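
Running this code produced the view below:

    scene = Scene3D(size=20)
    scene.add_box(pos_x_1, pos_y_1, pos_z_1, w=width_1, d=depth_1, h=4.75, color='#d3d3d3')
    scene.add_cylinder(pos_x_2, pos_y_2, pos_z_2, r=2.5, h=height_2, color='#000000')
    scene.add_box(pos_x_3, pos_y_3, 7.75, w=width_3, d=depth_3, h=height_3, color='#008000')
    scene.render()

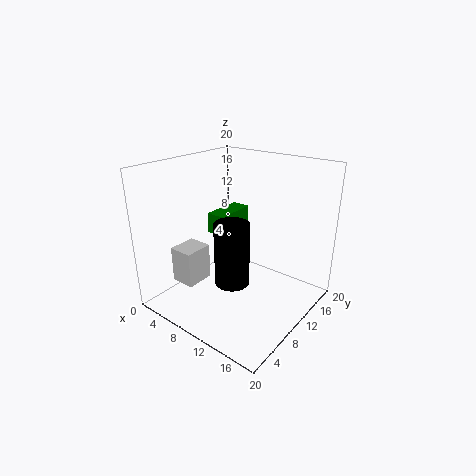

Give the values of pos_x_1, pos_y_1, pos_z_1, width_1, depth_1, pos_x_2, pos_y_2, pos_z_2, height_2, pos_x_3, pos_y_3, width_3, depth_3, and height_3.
pos_x_1 = 5, pos_y_1 = 2.25, pos_z_1 = 5.25, width_1 = 3.25, depth_1 = 3.75, pos_x_2 = 9.5, pos_y_2 = 9.25, pos_z_2 = 3, height_2 = 9.25, pos_x_3 = 2, pos_y_3 = 12.5, width_3 = 3, depth_3 = 6.75, height_3 = 3.25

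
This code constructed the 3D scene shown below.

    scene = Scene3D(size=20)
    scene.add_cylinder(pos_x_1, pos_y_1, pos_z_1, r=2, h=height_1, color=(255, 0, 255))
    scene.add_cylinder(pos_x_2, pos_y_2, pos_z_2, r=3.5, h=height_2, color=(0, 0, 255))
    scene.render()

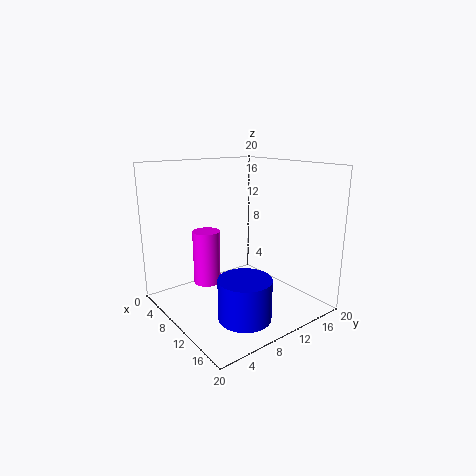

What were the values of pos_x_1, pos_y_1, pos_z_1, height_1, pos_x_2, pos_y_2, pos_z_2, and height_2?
pos_x_1 = 5.25, pos_y_1 = 7.75, pos_z_1 = 2.25, height_1 = 8, pos_x_2 = 14.75, pos_y_2 = 7.5, pos_z_2 = 0.75, height_2 = 5.5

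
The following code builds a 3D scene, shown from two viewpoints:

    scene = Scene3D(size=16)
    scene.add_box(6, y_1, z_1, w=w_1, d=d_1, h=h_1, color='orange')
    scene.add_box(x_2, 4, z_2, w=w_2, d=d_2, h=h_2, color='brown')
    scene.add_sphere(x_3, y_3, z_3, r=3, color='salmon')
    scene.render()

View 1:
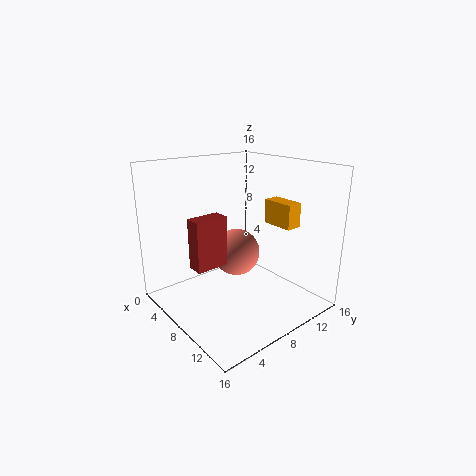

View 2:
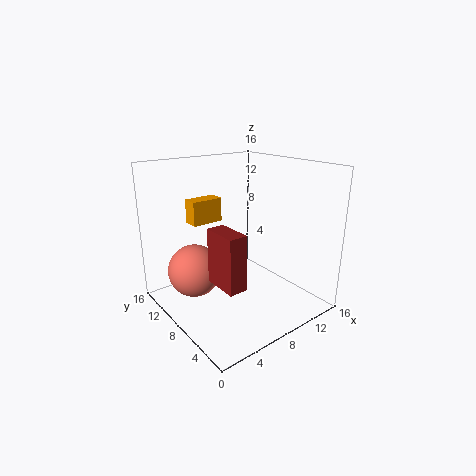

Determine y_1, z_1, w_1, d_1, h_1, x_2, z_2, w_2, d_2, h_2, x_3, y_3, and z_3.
y_1 = 14
z_1 = 8
w_1 = 4
d_1 = 2
h_1 = 3
x_2 = 4
z_2 = 4
w_2 = 2
d_2 = 4
h_2 = 6
x_3 = 4
y_3 = 11
z_3 = 4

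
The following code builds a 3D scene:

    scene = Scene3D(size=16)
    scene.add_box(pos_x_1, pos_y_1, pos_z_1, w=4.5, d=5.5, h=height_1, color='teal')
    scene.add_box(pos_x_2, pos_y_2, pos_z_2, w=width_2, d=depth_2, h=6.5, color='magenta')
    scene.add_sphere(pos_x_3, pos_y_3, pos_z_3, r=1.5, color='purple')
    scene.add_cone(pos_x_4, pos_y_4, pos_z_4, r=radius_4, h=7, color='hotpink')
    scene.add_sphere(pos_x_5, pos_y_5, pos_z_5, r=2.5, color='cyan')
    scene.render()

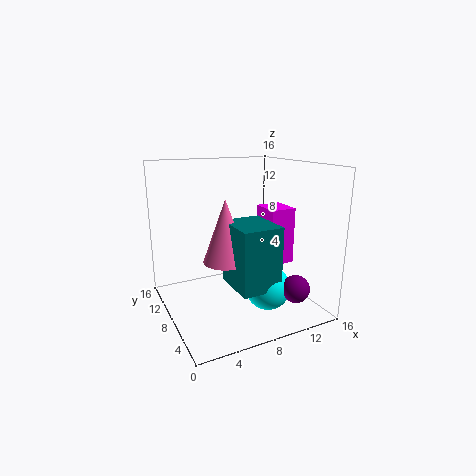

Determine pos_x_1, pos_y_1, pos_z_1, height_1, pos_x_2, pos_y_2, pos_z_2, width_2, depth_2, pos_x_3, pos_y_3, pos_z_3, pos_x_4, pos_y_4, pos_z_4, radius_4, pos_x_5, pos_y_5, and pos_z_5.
pos_x_1 = 6.5, pos_y_1 = 3.5, pos_z_1 = 3, height_1 = 7, pos_x_2 = 11.5, pos_y_2 = 6.5, pos_z_2 = 4.5, width_2 = 3, depth_2 = 3.5, pos_x_3 = 12.5, pos_y_3 = 3, pos_z_3 = 3, pos_x_4 = 6.5, pos_y_4 = 8, pos_z_4 = 5.5, radius_4 = 2.5, pos_x_5 = 10.5, pos_y_5 = 5.5, pos_z_5 = 2.5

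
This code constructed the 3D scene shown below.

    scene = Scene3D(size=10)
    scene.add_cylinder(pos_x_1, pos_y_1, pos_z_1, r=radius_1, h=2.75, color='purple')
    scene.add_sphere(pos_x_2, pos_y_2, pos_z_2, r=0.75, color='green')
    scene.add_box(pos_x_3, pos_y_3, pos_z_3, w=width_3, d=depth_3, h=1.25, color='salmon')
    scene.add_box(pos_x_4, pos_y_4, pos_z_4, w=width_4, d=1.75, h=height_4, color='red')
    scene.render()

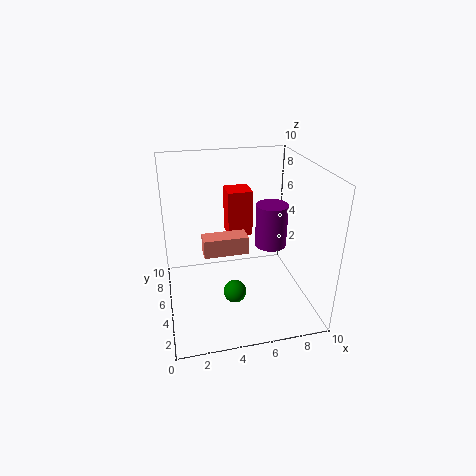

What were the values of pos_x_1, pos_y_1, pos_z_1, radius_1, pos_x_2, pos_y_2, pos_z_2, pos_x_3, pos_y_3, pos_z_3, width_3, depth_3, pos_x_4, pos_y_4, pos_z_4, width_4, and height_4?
pos_x_1 = 6.75; pos_y_1 = 3.25; pos_z_1 = 5.25; radius_1 = 1; pos_x_2 = 4.25; pos_y_2 = 2.75; pos_z_2 = 2.25; pos_x_3 = 2.5; pos_y_3 = 4; pos_z_3 = 4.25; width_3 = 3; depth_3 = 1.25; pos_x_4 = 4.5; pos_y_4 = 5.75; pos_z_4 = 4.75; width_4 = 1.75; height_4 = 3.25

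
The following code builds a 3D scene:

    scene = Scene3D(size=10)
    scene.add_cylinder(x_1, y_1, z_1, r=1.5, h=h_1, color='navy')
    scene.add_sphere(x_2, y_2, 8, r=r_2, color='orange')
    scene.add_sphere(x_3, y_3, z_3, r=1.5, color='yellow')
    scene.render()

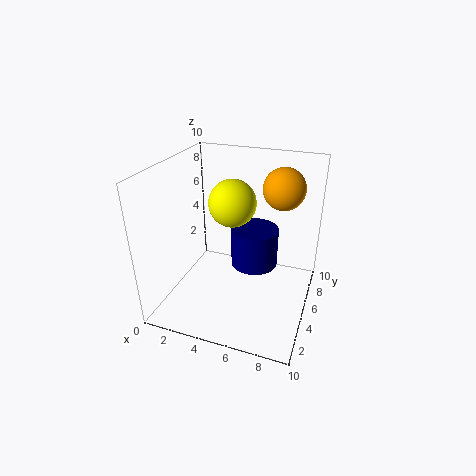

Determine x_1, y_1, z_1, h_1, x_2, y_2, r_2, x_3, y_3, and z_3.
x_1 = 6.5, y_1 = 4, z_1 = 4, h_1 = 2.5, x_2 = 7.5, y_2 = 7.5, r_2 = 1.5, x_3 = 5, y_3 = 4, z_3 = 8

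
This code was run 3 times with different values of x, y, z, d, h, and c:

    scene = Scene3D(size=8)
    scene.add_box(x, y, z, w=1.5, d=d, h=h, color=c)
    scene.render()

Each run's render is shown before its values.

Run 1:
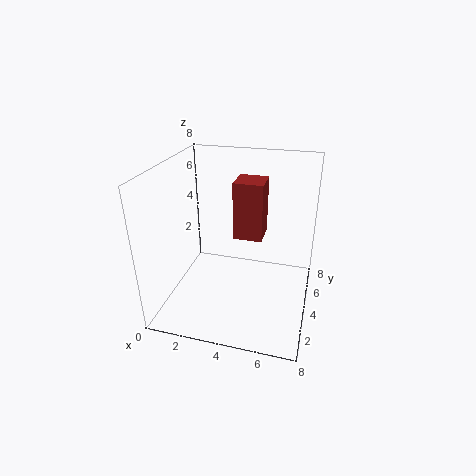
x = 4, y = 3, z = 4.5, d = 1.5, h = 3, c = 'brown'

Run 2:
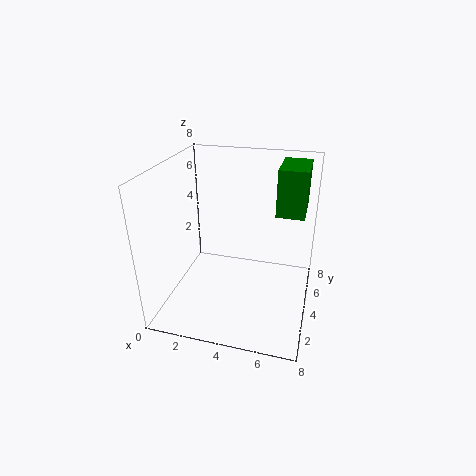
x = 6, y = 4, z = 5.5, d = 2.5, h = 2.5, c = 'green'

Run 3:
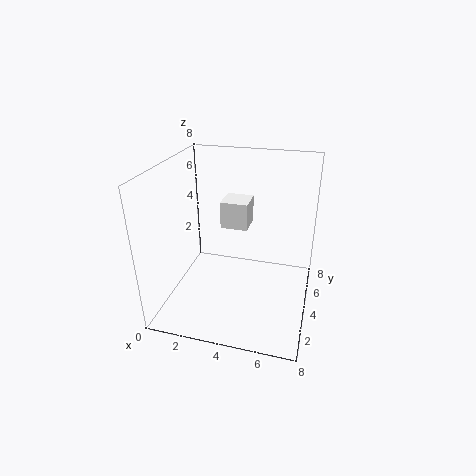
x = 3, y = 4, z = 4.5, d = 1.5, h = 1.5, c = 'white'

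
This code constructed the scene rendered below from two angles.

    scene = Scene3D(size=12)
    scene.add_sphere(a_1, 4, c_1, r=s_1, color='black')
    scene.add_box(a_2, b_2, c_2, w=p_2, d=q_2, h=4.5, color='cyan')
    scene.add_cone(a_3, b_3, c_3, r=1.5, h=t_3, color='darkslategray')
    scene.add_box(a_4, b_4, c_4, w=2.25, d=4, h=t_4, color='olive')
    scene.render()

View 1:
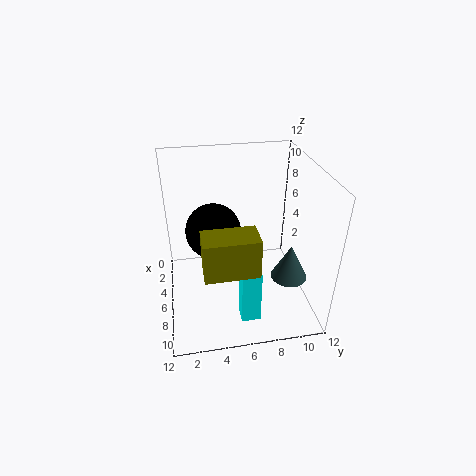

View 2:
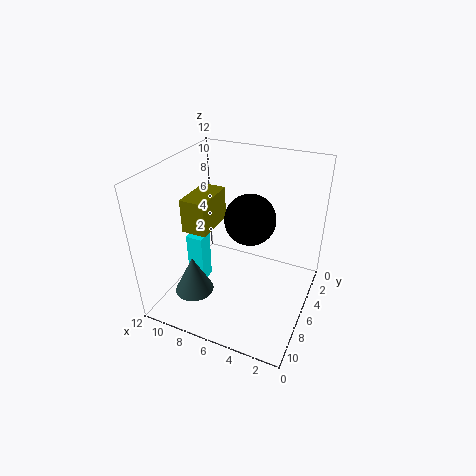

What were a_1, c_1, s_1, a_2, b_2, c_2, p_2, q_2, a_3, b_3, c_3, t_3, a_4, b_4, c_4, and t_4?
a_1 = 5.75, c_1 = 6.75, s_1 = 2.25, a_2 = 9, b_2 = 5.5, c_2 = 1, p_2 = 1.5, q_2 = 1.5, a_3 = 8, b_3 = 10, c_3 = 3, t_3 = 3, a_4 = 8.75, b_4 = 2.75, c_4 = 5.75, t_4 = 3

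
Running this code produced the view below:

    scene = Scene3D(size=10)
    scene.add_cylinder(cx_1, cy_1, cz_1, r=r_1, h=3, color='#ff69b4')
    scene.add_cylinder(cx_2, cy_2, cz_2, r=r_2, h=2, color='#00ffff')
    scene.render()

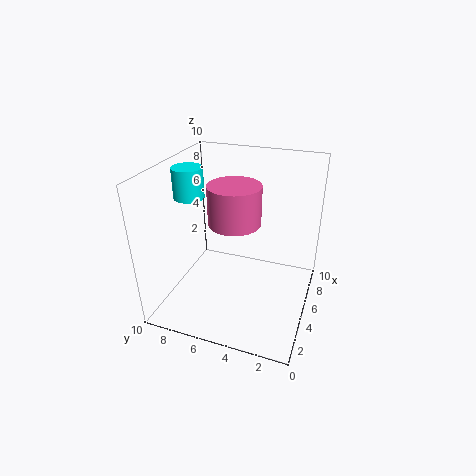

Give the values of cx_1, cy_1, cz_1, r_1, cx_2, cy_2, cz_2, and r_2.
cx_1 = 7
cy_1 = 6
cz_1 = 5
r_1 = 2
cx_2 = 4
cy_2 = 8
cz_2 = 8
r_2 = 1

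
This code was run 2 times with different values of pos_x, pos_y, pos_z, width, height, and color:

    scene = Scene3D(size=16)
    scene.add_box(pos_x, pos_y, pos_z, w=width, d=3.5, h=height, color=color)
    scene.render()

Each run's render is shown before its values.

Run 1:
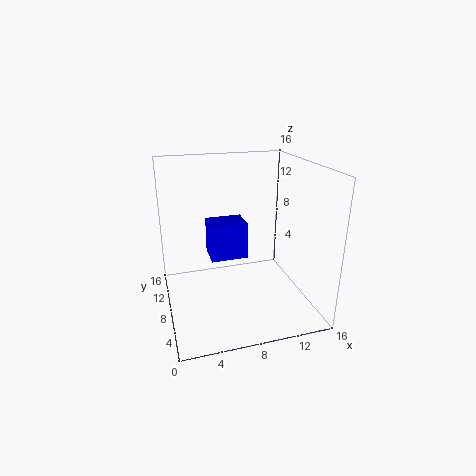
pos_x = 5.5, pos_y = 10.5, pos_z = 4, width = 4.5, height = 4.5, color = 'blue'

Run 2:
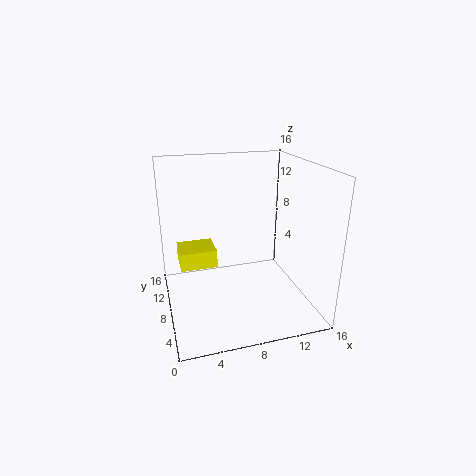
pos_x = 1.5, pos_y = 7.5, pos_z = 5, width = 4, height = 2, color = 'yellow'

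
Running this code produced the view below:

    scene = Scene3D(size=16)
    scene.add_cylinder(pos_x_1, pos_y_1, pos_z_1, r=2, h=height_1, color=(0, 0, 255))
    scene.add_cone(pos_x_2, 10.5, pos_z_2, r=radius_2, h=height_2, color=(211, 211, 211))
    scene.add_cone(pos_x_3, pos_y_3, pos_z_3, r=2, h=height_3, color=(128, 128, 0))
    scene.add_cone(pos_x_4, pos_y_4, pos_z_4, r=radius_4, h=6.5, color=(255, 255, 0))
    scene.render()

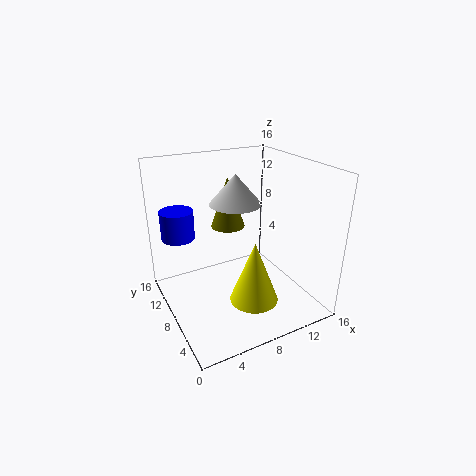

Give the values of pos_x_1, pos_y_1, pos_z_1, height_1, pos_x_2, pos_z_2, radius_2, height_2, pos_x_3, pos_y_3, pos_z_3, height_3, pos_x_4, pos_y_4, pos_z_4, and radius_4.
pos_x_1 = 3, pos_y_1 = 14, pos_z_1 = 6.5, height_1 = 3.5, pos_x_2 = 9, pos_z_2 = 11, radius_2 = 3, height_2 = 3.5, pos_x_3 = 8.5, pos_y_3 = 11.5, pos_z_3 = 8, height_3 = 6, pos_x_4 = 7.5, pos_y_4 = 3.5, pos_z_4 = 3, radius_4 = 2.5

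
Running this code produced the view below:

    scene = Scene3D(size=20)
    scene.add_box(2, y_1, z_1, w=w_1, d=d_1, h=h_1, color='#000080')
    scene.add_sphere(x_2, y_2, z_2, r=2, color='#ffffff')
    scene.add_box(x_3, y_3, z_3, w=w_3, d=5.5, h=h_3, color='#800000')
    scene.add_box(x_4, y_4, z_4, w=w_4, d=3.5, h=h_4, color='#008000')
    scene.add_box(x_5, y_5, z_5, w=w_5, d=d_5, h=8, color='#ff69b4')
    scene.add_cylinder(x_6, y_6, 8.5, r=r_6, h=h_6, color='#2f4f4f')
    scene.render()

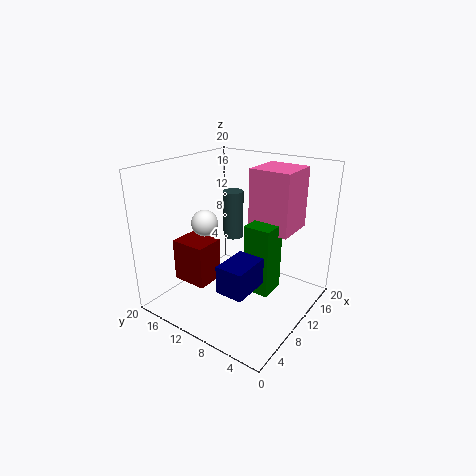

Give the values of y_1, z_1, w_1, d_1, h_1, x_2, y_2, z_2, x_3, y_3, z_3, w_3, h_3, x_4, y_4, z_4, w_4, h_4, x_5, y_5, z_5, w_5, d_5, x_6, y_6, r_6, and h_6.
y_1 = 4
z_1 = 6.5
w_1 = 5
d_1 = 3.5
h_1 = 3.5
x_2 = 10.5
y_2 = 16.5
z_2 = 10.5
x_3 = 7
y_3 = 14.5
z_3 = 1.5
w_3 = 4.5
h_3 = 6.5
x_4 = 7
y_4 = 3.5
z_4 = 4.5
w_4 = 3.5
h_4 = 9
x_5 = 9.5
y_5 = 2.5
z_5 = 12
w_5 = 5.5
d_5 = 5.5
x_6 = 13
y_6 = 13
r_6 = 1.5
h_6 = 7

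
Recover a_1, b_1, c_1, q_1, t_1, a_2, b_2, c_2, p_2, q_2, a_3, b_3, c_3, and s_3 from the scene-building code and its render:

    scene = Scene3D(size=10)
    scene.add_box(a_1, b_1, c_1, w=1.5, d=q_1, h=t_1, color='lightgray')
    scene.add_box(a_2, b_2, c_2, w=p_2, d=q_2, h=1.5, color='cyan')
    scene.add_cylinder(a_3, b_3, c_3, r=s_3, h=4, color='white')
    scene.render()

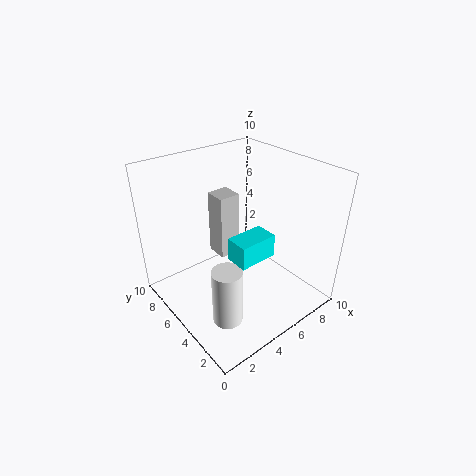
a_1 = 4
b_1 = 5.5
c_1 = 3.5
q_1 = 1.5
t_1 = 4.5
a_2 = 3
b_2 = 2
c_2 = 5
p_2 = 2.5
q_2 = 1.5
a_3 = 2.5
b_3 = 3
c_3 = 0.5
s_3 = 1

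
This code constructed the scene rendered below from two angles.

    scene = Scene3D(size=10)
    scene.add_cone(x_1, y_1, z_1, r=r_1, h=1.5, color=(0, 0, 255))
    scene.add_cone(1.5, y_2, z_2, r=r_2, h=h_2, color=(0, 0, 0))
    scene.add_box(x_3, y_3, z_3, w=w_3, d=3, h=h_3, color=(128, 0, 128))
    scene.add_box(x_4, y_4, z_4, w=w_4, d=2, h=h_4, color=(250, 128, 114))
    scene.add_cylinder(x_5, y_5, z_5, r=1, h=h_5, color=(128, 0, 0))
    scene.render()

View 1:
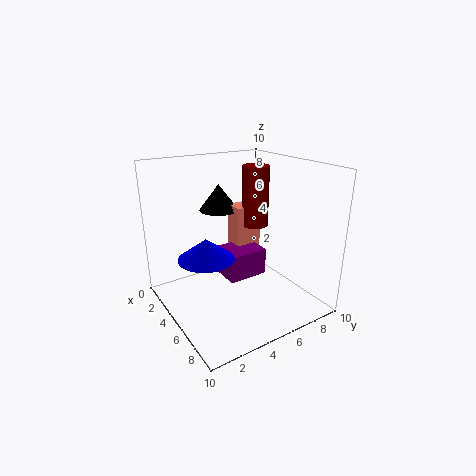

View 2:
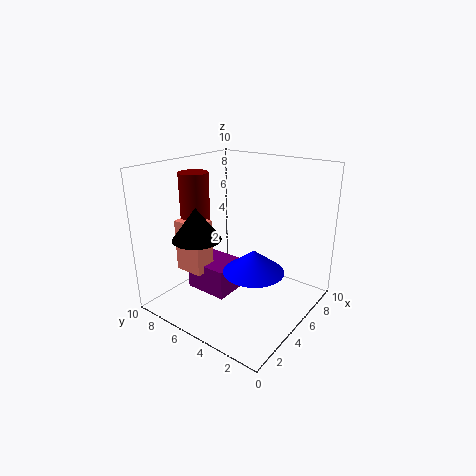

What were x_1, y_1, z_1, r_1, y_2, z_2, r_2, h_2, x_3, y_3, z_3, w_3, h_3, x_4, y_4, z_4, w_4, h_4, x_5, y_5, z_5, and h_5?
x_1 = 4, y_1 = 3, z_1 = 3.5, r_1 = 2, y_2 = 5.5, z_2 = 6, r_2 = 1.5, h_2 = 2, x_3 = 2.5, y_3 = 4.5, z_3 = 1.5, w_3 = 2.5, h_3 = 2, x_4 = 2, y_4 = 6, z_4 = 3, w_4 = 1.5, h_4 = 3.5, x_5 = 3.5, y_5 = 7.5, z_5 = 5, h_5 = 4.5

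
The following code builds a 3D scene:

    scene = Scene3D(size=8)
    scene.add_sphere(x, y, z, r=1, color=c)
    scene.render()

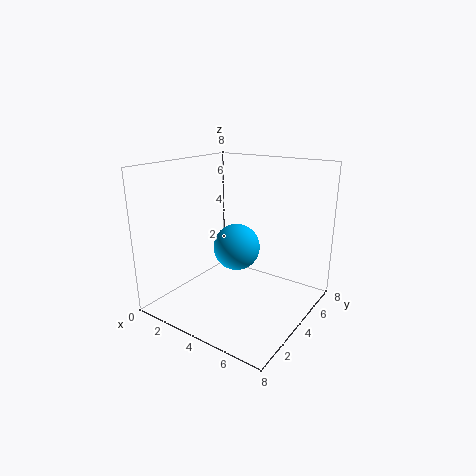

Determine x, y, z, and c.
x = 6
y = 1
z = 5
c = 'deepskyblue'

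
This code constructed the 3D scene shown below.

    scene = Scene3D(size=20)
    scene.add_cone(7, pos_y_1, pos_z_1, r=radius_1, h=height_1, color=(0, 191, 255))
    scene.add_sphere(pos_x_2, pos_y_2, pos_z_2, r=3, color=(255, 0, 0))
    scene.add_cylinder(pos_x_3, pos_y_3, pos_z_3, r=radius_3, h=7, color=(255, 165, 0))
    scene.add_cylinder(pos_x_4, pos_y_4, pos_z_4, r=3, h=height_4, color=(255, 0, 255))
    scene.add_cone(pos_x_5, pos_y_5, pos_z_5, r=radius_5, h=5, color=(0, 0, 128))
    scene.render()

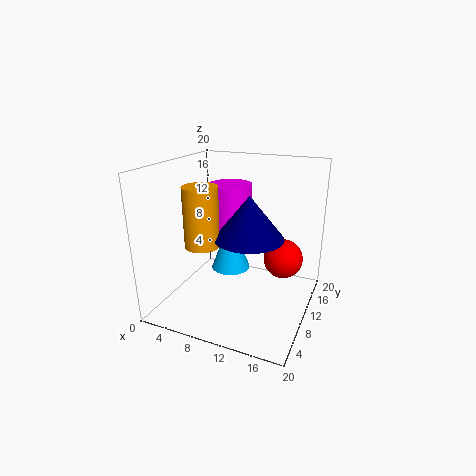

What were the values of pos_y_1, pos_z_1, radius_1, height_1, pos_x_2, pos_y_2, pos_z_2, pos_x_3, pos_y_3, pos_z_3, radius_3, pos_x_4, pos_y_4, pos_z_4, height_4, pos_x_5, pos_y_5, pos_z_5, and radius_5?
pos_y_1 = 14
pos_z_1 = 3
radius_1 = 3
height_1 = 8
pos_x_2 = 15
pos_y_2 = 16
pos_z_2 = 5
pos_x_3 = 9
pos_y_3 = 2
pos_z_3 = 12
radius_3 = 2
pos_x_4 = 8
pos_y_4 = 12
pos_z_4 = 11
height_4 = 6
pos_x_5 = 14
pos_y_5 = 4
pos_z_5 = 13
radius_5 = 4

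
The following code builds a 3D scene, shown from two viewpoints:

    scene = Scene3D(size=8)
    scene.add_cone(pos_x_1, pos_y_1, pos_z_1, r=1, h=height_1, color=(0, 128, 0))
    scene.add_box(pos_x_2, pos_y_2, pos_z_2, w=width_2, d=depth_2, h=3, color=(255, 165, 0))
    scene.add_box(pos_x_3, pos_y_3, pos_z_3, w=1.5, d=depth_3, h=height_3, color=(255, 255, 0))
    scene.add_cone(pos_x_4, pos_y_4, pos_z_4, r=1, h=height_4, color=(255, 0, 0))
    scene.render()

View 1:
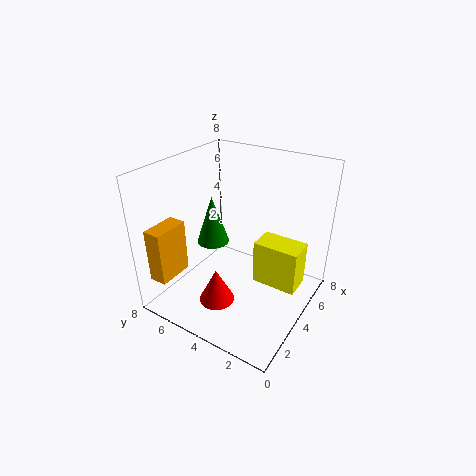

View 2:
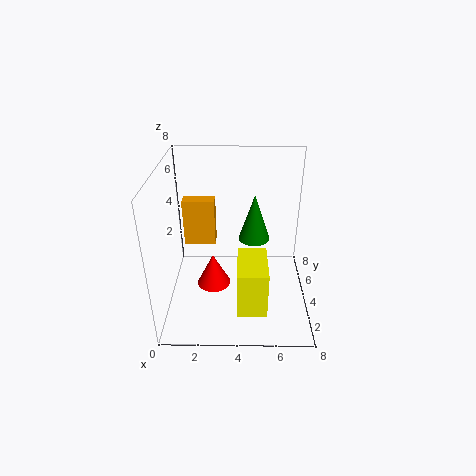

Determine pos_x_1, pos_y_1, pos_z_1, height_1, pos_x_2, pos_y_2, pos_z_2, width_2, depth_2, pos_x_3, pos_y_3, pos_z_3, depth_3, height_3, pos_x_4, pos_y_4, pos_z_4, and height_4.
pos_x_1 = 5, pos_y_1 = 6.5, pos_z_1 = 2.5, height_1 = 3, pos_x_2 = 0.5, pos_y_2 = 6.5, pos_z_2 = 2, width_2 = 2, depth_2 = 1, pos_x_3 = 4, pos_y_3 = 0.5, pos_z_3 = 1.5, depth_3 = 2.5, height_3 = 2.5, pos_x_4 = 2.5, pos_y_4 = 4.5, pos_z_4 = 0.5, height_4 = 2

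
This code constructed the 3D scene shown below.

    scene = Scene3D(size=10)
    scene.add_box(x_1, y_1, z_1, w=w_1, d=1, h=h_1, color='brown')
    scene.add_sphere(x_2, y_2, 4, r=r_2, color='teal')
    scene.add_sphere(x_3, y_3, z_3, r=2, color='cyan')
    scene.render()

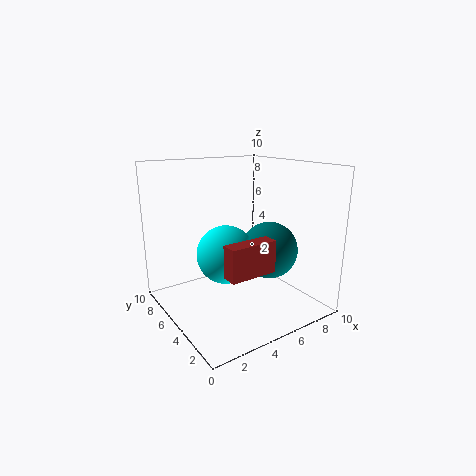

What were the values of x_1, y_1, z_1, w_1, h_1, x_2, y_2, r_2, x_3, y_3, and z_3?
x_1 = 2, y_1 = 1, z_1 = 4, w_1 = 3, h_1 = 2, x_2 = 7, y_2 = 4, r_2 = 2, x_3 = 4, y_3 = 5, z_3 = 4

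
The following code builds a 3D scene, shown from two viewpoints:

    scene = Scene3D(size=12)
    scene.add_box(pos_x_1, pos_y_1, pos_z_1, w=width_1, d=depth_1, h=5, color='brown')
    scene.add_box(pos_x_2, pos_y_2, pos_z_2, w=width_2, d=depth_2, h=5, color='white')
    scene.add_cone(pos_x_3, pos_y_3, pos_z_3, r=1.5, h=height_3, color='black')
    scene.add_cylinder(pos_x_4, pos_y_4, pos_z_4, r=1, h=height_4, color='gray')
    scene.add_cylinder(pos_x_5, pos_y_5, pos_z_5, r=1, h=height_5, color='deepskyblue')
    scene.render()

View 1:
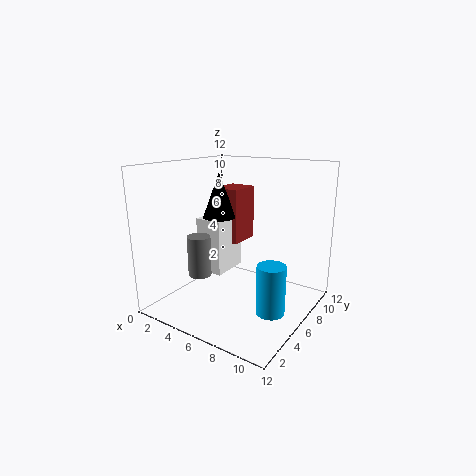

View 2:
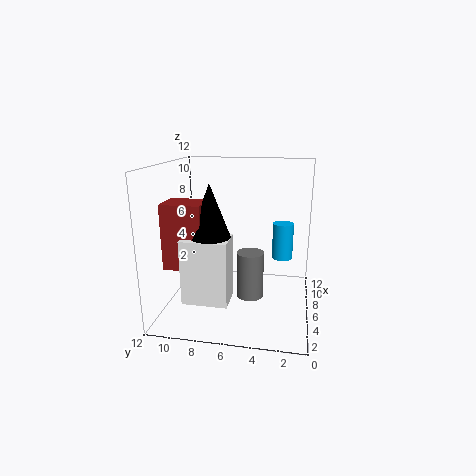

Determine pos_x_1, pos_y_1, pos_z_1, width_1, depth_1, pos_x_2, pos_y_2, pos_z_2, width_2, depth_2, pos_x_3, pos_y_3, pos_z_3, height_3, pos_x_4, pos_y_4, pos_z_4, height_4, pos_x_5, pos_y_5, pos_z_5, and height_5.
pos_x_1 = 2
pos_y_1 = 8
pos_z_1 = 4.5
width_1 = 2.5
depth_1 = 3
pos_x_2 = 1.5
pos_y_2 = 6
pos_z_2 = 2
width_2 = 2.5
depth_2 = 3.5
pos_x_3 = 3
pos_y_3 = 7.5
pos_z_3 = 7
height_3 = 4
pos_x_4 = 3
pos_y_4 = 4.5
pos_z_4 = 2.5
height_4 = 3.5
pos_x_5 = 11
pos_y_5 = 2.5
pos_z_5 = 2.5
height_5 = 3.5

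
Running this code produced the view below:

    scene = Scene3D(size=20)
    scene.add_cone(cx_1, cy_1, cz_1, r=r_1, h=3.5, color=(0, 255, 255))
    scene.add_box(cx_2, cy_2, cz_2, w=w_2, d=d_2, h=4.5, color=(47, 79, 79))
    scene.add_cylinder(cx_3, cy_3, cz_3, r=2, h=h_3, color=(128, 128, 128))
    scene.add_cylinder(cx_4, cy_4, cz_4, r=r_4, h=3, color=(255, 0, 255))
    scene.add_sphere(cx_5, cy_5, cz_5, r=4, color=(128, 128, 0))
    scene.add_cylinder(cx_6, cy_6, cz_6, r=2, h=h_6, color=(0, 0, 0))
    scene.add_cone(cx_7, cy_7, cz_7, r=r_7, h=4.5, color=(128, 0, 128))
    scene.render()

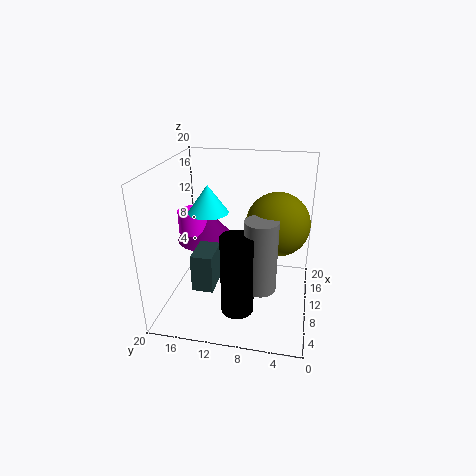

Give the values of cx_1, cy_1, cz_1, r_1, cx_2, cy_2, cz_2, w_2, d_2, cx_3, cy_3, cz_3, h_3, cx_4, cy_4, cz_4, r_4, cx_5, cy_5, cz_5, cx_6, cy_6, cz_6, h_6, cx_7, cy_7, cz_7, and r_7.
cx_1 = 6.5
cy_1 = 13
cz_1 = 15
r_1 = 2.5
cx_2 = 0.5
cy_2 = 11
cz_2 = 7.5
w_2 = 4
d_2 = 2.5
cx_3 = 4
cy_3 = 6
cz_3 = 6.5
h_3 = 9
cx_4 = 9
cy_4 = 16
cz_4 = 11
r_4 = 2
cx_5 = 8
cy_5 = 4.5
cz_5 = 13.5
cx_6 = 2.5
cy_6 = 8.5
cz_6 = 4
h_6 = 10
cx_7 = 10
cy_7 = 14.5
cz_7 = 9.5
r_7 = 4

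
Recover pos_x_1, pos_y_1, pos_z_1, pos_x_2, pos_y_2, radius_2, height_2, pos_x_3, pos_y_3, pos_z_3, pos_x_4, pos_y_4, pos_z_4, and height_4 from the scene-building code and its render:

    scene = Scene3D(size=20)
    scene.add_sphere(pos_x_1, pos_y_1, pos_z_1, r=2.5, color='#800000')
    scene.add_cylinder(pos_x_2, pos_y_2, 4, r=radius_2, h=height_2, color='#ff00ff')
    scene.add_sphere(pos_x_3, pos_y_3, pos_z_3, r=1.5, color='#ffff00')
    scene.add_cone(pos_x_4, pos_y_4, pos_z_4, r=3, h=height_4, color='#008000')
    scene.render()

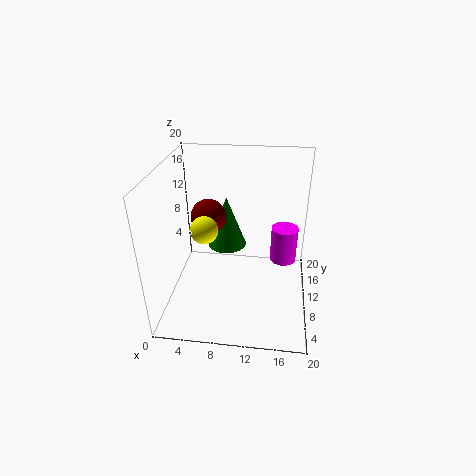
pos_x_1 = 5.5, pos_y_1 = 12, pos_z_1 = 12, pos_x_2 = 16.5, pos_y_2 = 14.5, radius_2 = 2, height_2 = 5.5, pos_x_3 = 7.5, pos_y_3 = 1.5, pos_z_3 = 16, pos_x_4 = 7.5, pos_y_4 = 15.5, pos_z_4 = 5.5, height_4 = 8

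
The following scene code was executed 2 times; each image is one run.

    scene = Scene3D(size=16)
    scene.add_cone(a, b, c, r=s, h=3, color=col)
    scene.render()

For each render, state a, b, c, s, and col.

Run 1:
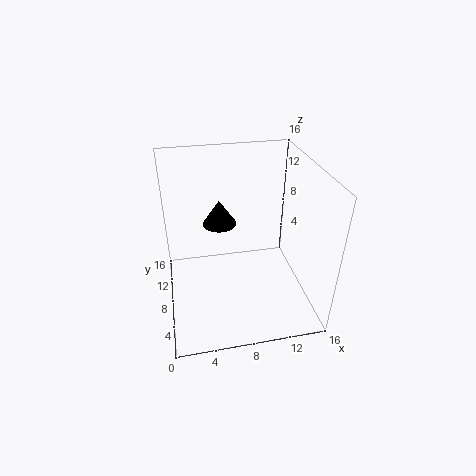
a = 6.5
b = 11.5
c = 8
s = 2
col = 'black'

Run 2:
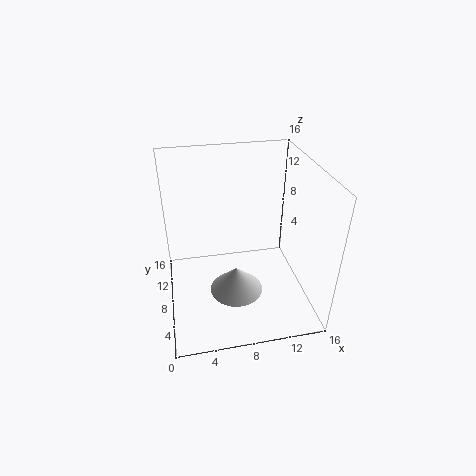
a = 7.5
b = 6.5
c = 2
s = 3
col = 'lightgray'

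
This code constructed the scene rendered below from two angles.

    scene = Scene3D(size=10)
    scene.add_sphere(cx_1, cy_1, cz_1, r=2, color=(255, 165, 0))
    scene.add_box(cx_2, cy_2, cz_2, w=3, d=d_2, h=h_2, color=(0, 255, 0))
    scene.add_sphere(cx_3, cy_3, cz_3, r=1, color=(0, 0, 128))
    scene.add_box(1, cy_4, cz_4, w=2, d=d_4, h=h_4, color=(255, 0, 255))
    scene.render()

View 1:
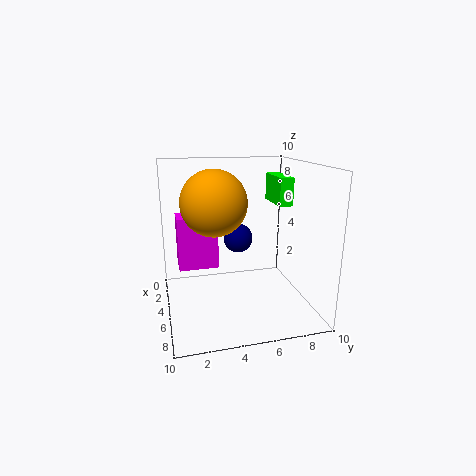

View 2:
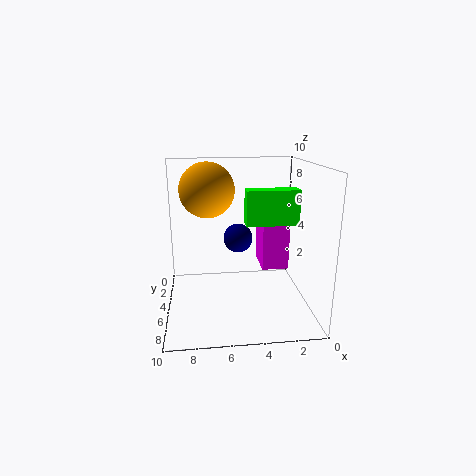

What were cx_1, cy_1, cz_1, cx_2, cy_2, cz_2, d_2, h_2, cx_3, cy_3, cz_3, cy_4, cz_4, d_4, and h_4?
cx_1 = 7; cy_1 = 3; cz_1 = 8; cx_2 = 2; cy_2 = 8; cz_2 = 7; d_2 = 1; h_2 = 2; cx_3 = 5; cy_3 = 5; cz_3 = 5; cy_4 = 1; cz_4 = 2; d_4 = 3; h_4 = 4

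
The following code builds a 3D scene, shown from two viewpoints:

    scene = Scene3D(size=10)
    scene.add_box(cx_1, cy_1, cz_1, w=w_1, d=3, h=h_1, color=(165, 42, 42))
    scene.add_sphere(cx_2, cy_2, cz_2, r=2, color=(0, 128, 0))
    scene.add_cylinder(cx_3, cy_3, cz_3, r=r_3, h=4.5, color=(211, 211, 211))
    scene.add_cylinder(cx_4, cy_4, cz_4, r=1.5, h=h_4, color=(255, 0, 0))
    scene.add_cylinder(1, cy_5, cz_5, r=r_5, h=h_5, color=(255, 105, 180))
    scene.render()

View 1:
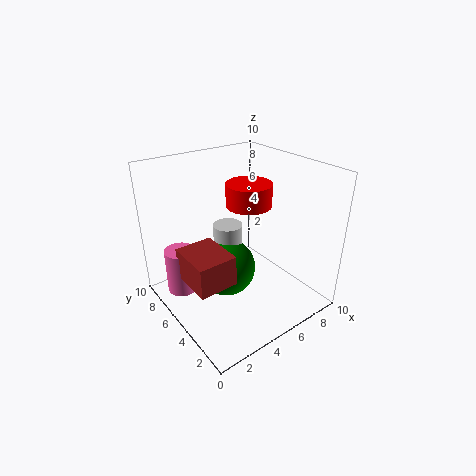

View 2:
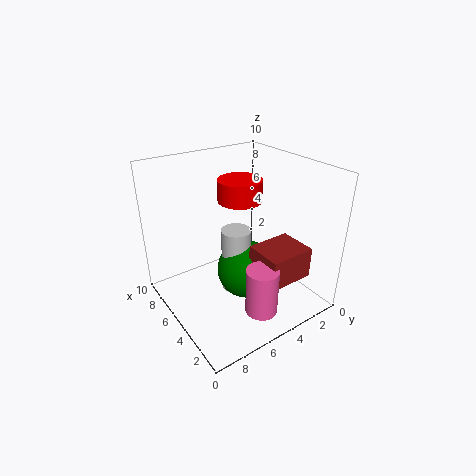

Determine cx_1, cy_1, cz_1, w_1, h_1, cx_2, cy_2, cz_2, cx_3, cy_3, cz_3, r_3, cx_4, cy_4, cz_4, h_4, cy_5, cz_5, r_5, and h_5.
cx_1 = 0.5; cy_1 = 2.5; cz_1 = 3.5; w_1 = 2.5; h_1 = 2; cx_2 = 4; cy_2 = 5; cz_2 = 3; cx_3 = 4.5; cy_3 = 5.5; cz_3 = 1.5; r_3 = 1; cx_4 = 5.5; cy_4 = 4.5; cz_4 = 7.5; h_4 = 1.5; cy_5 = 6; cz_5 = 2; r_5 = 1; h_5 = 3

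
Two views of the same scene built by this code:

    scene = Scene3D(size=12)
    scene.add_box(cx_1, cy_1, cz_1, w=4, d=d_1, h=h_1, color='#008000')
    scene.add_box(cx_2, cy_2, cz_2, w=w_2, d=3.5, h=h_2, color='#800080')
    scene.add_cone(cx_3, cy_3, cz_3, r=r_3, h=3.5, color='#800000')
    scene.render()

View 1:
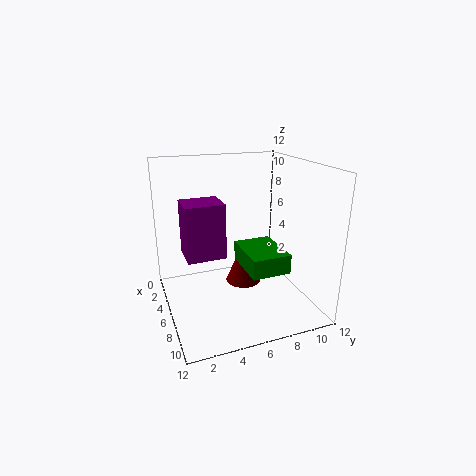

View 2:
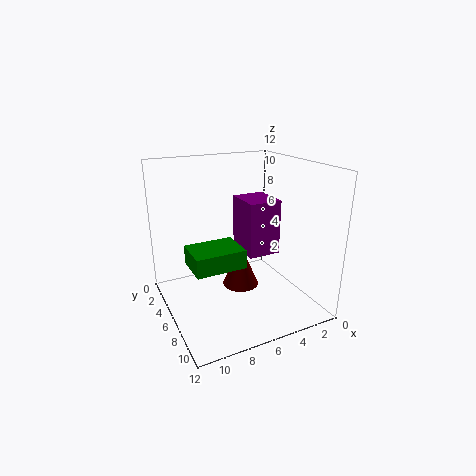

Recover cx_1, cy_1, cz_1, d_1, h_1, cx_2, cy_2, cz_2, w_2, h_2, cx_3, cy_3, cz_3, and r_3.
cx_1 = 6.5, cy_1 = 5.5, cz_1 = 4.5, d_1 = 3, h_1 = 1.5, cx_2 = 1.5, cy_2 = 2, cz_2 = 3.5, w_2 = 3, h_2 = 5, cx_3 = 6, cy_3 = 6.5, cz_3 = 2, r_3 = 1.5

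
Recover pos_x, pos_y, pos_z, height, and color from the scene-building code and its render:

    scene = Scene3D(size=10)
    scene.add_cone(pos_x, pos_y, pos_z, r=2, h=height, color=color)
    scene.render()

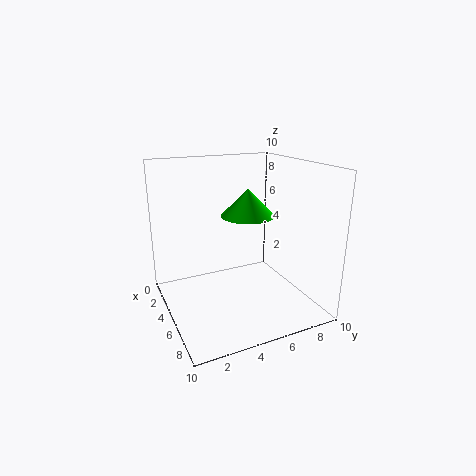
pos_x = 3.5; pos_y = 6.5; pos_z = 6; height = 2; color = 'lime'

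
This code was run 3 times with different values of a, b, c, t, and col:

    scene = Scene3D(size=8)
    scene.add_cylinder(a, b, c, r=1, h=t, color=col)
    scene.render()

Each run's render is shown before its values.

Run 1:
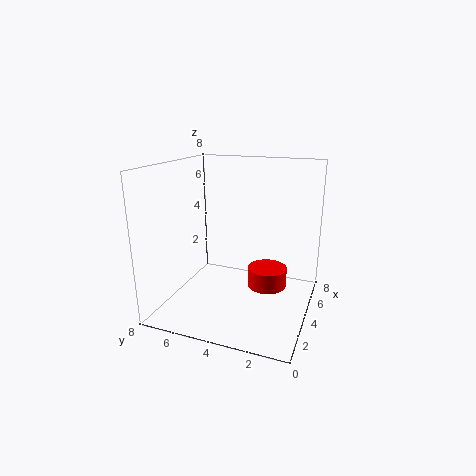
a = 3; b = 2; c = 2; t = 1; col = 'red'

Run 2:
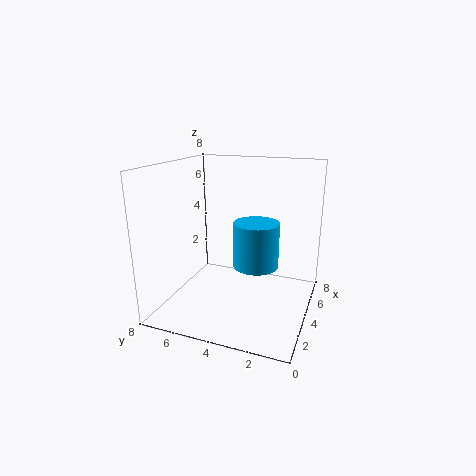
a = 1; b = 2; c = 4; t = 2; col = 'deepskyblue'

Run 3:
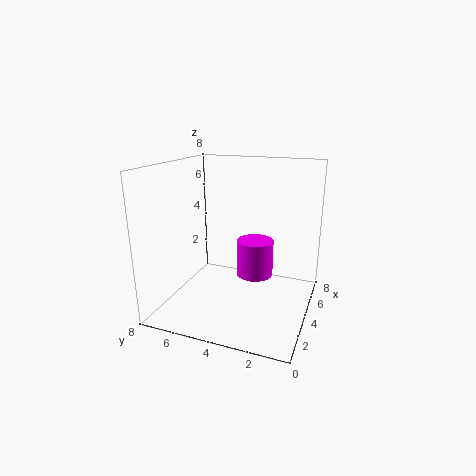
a = 4; b = 3; c = 2; t = 2; col = 'magenta'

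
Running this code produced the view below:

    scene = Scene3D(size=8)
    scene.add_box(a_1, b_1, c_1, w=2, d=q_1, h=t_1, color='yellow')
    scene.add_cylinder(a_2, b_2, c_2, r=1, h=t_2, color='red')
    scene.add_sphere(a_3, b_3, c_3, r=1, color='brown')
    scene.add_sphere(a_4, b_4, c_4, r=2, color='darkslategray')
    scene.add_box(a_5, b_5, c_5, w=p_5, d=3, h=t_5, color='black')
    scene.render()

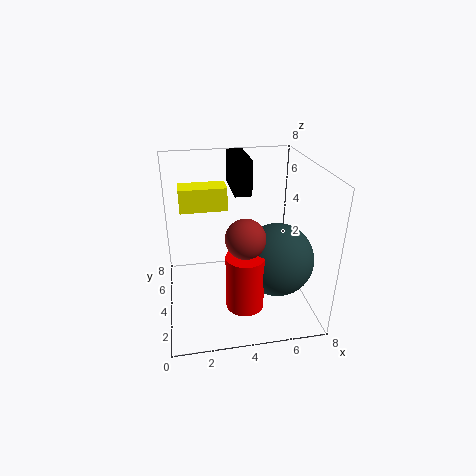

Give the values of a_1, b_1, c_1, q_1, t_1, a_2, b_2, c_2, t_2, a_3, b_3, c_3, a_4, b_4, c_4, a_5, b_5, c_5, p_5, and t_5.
a_1 = 1, b_1 = 1, c_1 = 7, q_1 = 1, t_1 = 1, a_2 = 4, b_2 = 2, c_2 = 1, t_2 = 3, a_3 = 4, b_3 = 2, c_3 = 5, a_4 = 6, b_4 = 3, c_4 = 3, a_5 = 4, b_5 = 5, c_5 = 6, p_5 = 1, t_5 = 2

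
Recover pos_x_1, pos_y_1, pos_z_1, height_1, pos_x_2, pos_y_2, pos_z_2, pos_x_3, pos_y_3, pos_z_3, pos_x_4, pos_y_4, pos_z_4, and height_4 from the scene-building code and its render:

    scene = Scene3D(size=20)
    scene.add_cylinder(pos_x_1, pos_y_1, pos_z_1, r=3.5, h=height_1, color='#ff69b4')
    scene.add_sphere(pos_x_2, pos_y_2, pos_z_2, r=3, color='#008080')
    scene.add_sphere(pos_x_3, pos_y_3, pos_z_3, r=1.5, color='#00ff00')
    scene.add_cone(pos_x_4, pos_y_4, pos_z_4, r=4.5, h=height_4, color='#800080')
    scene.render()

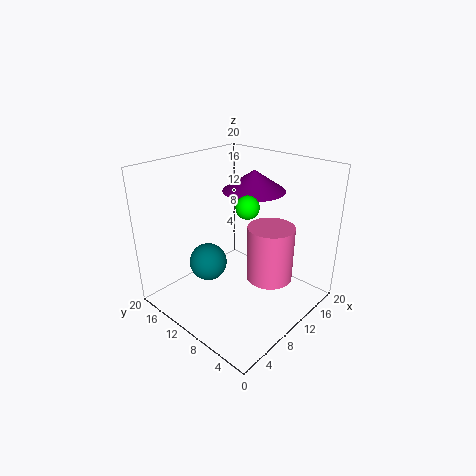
pos_x_1 = 15, pos_y_1 = 8, pos_z_1 = 2, height_1 = 8.5, pos_x_2 = 10.5, pos_y_2 = 17, pos_z_2 = 3, pos_x_3 = 9, pos_y_3 = 7.5, pos_z_3 = 15.5, pos_x_4 = 14.5, pos_y_4 = 11, pos_z_4 = 15.5, height_4 = 3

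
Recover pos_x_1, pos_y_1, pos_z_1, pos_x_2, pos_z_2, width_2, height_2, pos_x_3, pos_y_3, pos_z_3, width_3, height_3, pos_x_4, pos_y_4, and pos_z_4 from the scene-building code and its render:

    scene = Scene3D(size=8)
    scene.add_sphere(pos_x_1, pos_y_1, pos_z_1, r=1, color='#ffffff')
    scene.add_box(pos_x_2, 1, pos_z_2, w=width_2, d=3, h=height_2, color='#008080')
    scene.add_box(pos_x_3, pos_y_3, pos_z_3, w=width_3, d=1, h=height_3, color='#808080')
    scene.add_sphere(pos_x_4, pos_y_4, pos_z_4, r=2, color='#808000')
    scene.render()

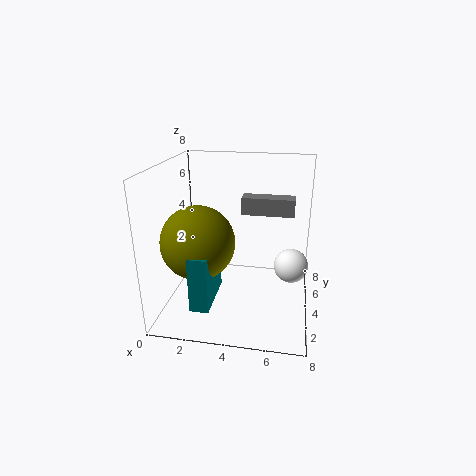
pos_x_1 = 7
pos_y_1 = 5
pos_z_1 = 2
pos_x_2 = 2
pos_z_2 = 1
width_2 = 1
height_2 = 3
pos_x_3 = 4
pos_y_3 = 5
pos_z_3 = 5
width_3 = 3
height_3 = 1
pos_x_4 = 2
pos_y_4 = 3
pos_z_4 = 4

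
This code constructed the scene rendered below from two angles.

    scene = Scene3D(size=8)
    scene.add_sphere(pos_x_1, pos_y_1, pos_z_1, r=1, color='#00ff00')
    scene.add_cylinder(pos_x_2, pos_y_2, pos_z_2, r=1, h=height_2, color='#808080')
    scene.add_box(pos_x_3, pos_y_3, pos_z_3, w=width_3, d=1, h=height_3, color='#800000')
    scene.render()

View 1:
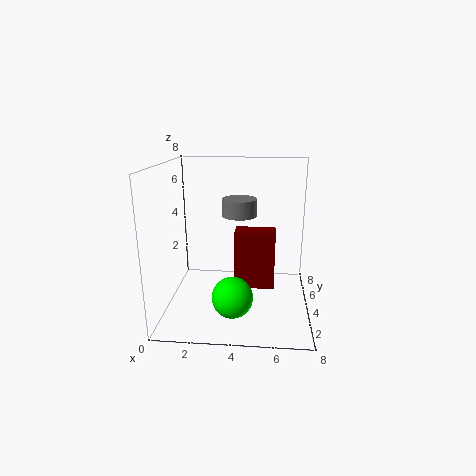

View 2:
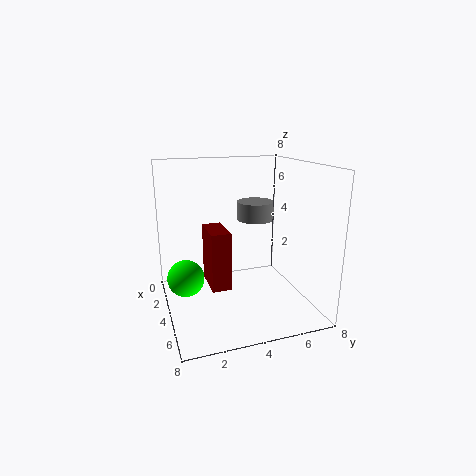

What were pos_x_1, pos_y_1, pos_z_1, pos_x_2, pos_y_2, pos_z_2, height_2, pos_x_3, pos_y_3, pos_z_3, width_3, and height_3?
pos_x_1 = 4; pos_y_1 = 1; pos_z_1 = 2; pos_x_2 = 4; pos_y_2 = 5; pos_z_2 = 5; height_2 = 1; pos_x_3 = 4; pos_y_3 = 2; pos_z_3 = 2; width_3 = 2; height_3 = 3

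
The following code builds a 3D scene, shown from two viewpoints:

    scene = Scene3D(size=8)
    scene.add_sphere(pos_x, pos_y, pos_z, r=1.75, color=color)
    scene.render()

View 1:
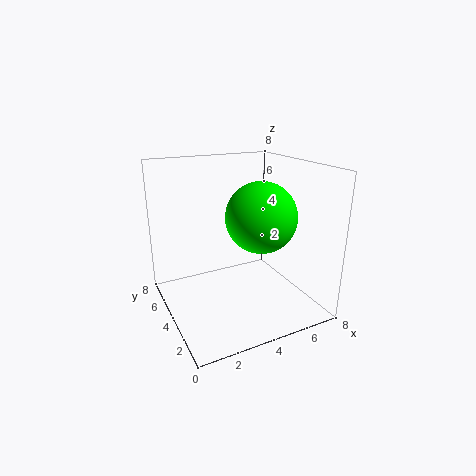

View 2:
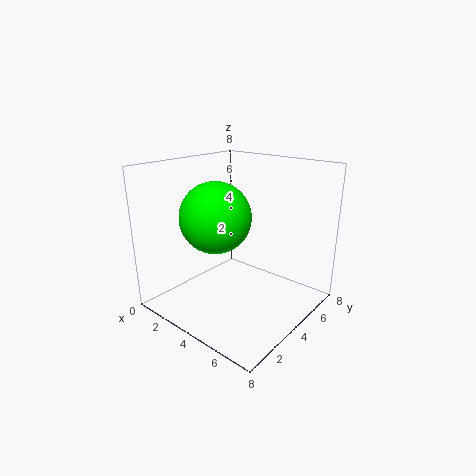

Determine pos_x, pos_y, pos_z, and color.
pos_x = 4.25, pos_y = 2, pos_z = 5.75, color = 'lime'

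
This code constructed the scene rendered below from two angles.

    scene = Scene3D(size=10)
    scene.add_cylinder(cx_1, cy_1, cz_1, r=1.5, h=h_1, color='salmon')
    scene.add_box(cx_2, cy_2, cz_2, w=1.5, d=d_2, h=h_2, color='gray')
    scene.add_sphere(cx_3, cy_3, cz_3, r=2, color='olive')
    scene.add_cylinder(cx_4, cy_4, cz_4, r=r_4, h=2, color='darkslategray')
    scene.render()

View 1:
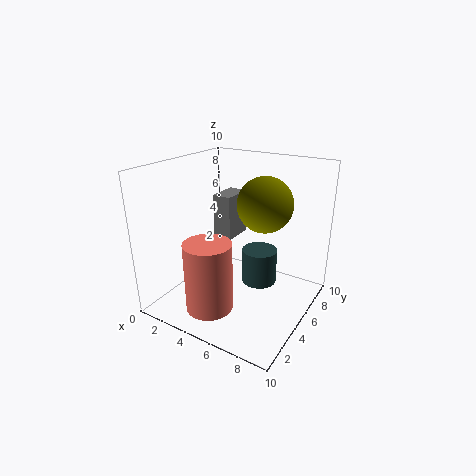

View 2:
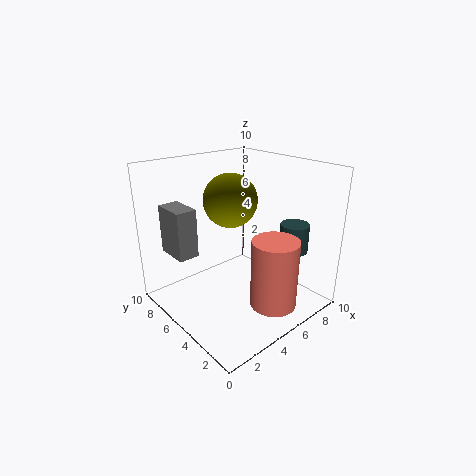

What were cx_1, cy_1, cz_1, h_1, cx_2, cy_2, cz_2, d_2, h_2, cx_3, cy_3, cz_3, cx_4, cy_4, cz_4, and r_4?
cx_1 = 5, cy_1 = 1.5, cz_1 = 1.5, h_1 = 4.5, cx_2 = 1.5, cy_2 = 7, cz_2 = 3.5, d_2 = 2.5, h_2 = 3.5, cx_3 = 6, cy_3 = 7, cz_3 = 7, cx_4 = 8, cy_4 = 2.5, cz_4 = 4, r_4 = 1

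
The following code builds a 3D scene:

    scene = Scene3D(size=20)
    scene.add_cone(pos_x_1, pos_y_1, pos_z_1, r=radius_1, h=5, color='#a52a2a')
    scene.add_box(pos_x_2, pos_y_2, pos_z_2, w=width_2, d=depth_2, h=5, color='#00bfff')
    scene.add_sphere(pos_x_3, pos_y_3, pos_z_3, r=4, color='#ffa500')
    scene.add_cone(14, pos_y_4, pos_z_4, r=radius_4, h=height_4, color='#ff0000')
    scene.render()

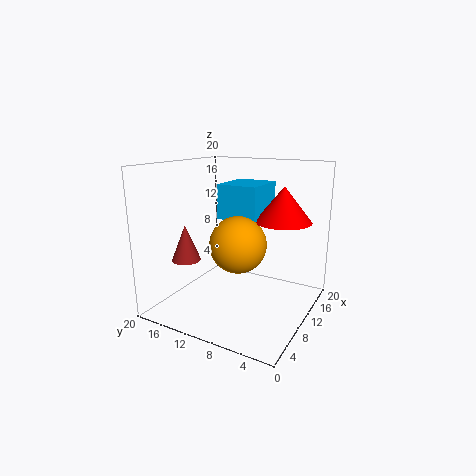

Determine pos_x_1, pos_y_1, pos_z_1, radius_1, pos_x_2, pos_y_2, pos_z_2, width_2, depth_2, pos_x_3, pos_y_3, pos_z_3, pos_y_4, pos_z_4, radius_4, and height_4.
pos_x_1 = 6; pos_y_1 = 16; pos_z_1 = 7; radius_1 = 2; pos_x_2 = 11; pos_y_2 = 8; pos_z_2 = 12; width_2 = 7; depth_2 = 6; pos_x_3 = 10; pos_y_3 = 10; pos_z_3 = 9; pos_y_4 = 5; pos_z_4 = 12; radius_4 = 4; height_4 = 5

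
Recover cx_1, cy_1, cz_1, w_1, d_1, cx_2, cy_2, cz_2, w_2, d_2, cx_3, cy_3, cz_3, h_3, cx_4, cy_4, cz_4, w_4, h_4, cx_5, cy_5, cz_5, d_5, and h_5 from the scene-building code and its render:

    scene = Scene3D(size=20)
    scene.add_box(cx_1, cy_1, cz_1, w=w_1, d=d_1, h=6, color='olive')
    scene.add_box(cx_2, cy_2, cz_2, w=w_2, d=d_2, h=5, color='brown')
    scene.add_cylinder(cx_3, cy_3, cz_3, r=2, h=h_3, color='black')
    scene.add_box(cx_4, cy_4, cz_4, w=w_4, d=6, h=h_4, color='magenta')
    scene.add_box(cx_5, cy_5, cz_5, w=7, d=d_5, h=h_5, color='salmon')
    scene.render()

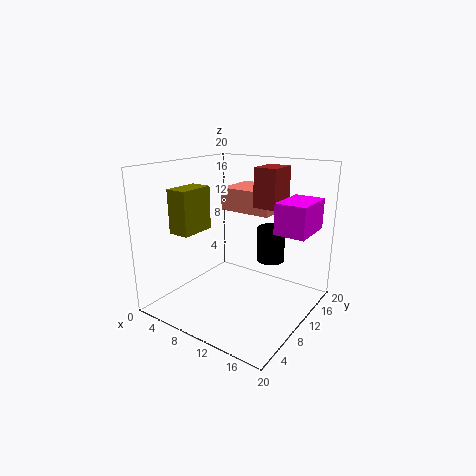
cx_1 = 3, cy_1 = 4, cz_1 = 11, w_1 = 3, d_1 = 5, cx_2 = 13, cy_2 = 9, cz_2 = 15, w_2 = 3, d_2 = 4, cx_3 = 13, cy_3 = 14, cz_3 = 6, h_3 = 5, cx_4 = 16, cy_4 = 9, cz_4 = 12, w_4 = 4, h_4 = 4, cx_5 = 8, cy_5 = 9, cz_5 = 14, d_5 = 6, h_5 = 3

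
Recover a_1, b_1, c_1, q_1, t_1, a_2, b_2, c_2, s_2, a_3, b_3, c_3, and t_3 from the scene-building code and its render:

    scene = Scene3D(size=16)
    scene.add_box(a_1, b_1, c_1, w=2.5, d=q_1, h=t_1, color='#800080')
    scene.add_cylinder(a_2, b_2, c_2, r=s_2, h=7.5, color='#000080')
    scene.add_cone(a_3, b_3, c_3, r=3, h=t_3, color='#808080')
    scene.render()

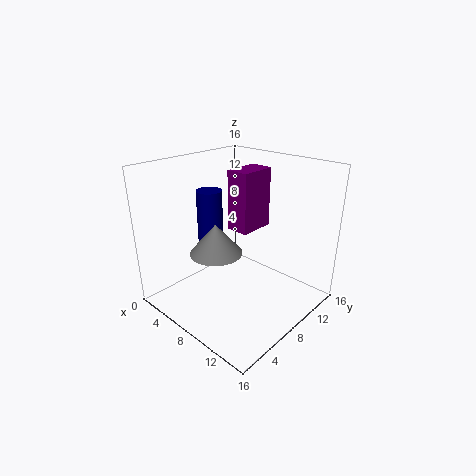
a_1 = 7, b_1 = 7.5, c_1 = 9, q_1 = 4, t_1 = 6.5, a_2 = 3.5, b_2 = 8, c_2 = 5, s_2 = 1.5, a_3 = 6, b_3 = 6.5, c_3 = 6, t_3 = 3.5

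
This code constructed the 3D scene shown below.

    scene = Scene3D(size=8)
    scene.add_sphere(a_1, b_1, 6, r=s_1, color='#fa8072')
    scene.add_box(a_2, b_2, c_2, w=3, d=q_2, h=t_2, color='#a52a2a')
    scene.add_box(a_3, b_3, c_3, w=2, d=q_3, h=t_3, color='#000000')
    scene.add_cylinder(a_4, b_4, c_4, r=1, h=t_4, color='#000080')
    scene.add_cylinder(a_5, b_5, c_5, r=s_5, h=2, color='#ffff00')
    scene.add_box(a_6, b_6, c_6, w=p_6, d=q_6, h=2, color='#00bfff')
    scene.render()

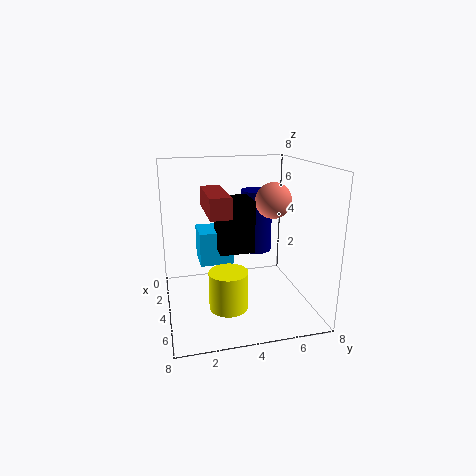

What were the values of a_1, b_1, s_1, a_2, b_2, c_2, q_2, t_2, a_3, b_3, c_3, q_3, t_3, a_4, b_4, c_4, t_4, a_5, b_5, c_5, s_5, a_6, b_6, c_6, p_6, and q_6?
a_1 = 4
b_1 = 6
s_1 = 1
a_2 = 4
b_2 = 2
c_2 = 6
q_2 = 1
t_2 = 1
a_3 = 2
b_3 = 3
c_3 = 3
q_3 = 2
t_3 = 3
a_4 = 1
b_4 = 6
c_4 = 2
t_4 = 4
a_5 = 6
b_5 = 3
c_5 = 1
s_5 = 1
a_6 = 1
b_6 = 2
c_6 = 2
p_6 = 2
q_6 = 2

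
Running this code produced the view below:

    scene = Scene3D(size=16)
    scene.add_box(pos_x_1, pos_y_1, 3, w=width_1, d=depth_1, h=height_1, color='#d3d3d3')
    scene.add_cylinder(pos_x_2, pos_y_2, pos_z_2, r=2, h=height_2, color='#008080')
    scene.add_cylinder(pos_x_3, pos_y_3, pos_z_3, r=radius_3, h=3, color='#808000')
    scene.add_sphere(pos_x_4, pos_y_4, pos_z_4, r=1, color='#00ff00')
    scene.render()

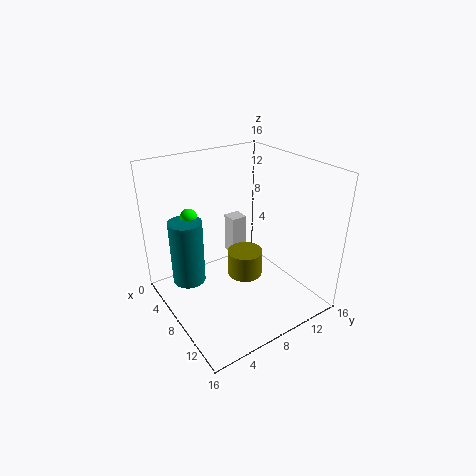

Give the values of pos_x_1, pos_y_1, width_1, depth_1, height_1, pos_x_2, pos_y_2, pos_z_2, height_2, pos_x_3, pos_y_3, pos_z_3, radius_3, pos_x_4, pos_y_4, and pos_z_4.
pos_x_1 = 2; pos_y_1 = 10; width_1 = 2; depth_1 = 2; height_1 = 5; pos_x_2 = 3; pos_y_2 = 4; pos_z_2 = 1; height_2 = 8; pos_x_3 = 8; pos_y_3 = 9; pos_z_3 = 3; radius_3 = 2; pos_x_4 = 2; pos_y_4 = 5; pos_z_4 = 9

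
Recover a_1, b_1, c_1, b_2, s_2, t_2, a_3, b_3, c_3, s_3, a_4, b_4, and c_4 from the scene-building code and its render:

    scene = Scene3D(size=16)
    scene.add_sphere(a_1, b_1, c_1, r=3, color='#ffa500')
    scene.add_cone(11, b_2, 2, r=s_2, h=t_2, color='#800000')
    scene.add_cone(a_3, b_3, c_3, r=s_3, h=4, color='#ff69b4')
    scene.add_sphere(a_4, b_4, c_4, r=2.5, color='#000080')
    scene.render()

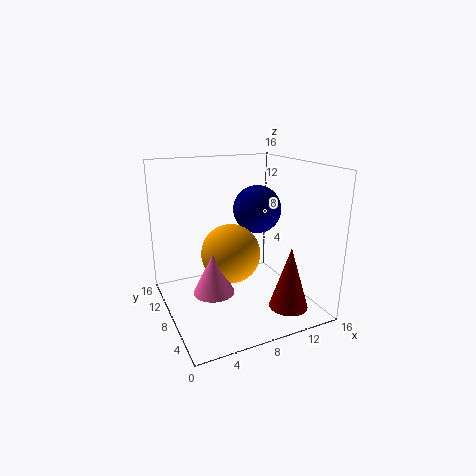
a_1 = 6; b_1 = 5.5; c_1 = 7.5; b_2 = 2; s_2 = 2; t_2 = 6.5; a_3 = 3.5; b_3 = 4; c_3 = 4.5; s_3 = 2; a_4 = 9.5; b_4 = 6.5; c_4 = 11.5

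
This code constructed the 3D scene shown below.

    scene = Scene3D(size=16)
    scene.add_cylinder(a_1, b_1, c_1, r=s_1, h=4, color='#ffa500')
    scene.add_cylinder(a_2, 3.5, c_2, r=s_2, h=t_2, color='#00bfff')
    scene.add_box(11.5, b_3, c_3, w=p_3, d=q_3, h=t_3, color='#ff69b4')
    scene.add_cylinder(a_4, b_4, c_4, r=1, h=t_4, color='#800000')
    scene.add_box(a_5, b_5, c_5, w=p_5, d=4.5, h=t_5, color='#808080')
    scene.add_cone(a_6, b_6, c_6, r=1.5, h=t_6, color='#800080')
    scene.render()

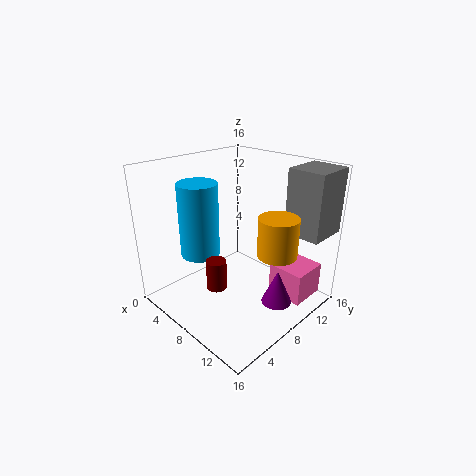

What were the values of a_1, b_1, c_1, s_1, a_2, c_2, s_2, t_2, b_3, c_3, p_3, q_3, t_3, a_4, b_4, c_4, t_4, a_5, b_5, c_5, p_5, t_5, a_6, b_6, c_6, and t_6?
a_1 = 13.5, b_1 = 8, c_1 = 8, s_1 = 2, a_2 = 7, c_2 = 7.5, s_2 = 2, t_2 = 7.5, b_3 = 9.5, c_3 = 2, p_3 = 4, q_3 = 4, t_3 = 3.5, a_4 = 10, b_4 = 3, c_4 = 5, t_4 = 3, a_5 = 12, b_5 = 11, c_5 = 9, p_5 = 4, t_5 = 7, a_6 = 14.5, b_6 = 7, c_6 = 3.5, t_6 = 3.5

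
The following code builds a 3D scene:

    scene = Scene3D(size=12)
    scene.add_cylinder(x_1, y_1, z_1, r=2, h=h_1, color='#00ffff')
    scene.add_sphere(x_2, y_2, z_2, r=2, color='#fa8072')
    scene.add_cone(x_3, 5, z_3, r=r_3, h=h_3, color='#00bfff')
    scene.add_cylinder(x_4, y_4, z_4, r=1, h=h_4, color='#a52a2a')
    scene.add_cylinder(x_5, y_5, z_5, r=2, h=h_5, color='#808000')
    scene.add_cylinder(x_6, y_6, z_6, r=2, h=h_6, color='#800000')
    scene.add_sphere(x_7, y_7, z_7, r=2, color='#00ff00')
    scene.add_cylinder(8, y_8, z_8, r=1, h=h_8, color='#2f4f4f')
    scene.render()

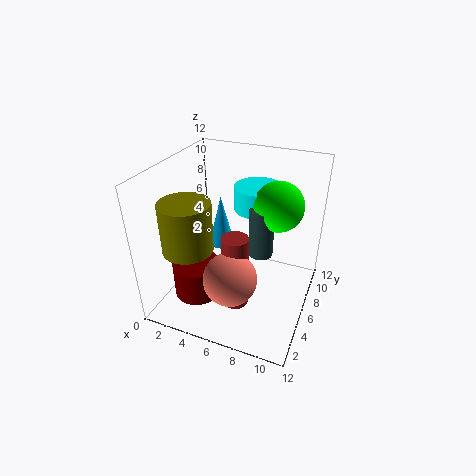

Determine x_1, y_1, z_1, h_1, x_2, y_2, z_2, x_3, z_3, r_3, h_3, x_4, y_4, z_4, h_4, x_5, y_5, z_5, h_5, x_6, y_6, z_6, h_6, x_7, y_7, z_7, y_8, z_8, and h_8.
x_1 = 7; y_1 = 8; z_1 = 8; h_1 = 2; x_2 = 7; y_2 = 2; z_2 = 5; x_3 = 5; z_3 = 6; r_3 = 1; h_3 = 4; x_4 = 7; y_4 = 3; z_4 = 2; h_4 = 6; x_5 = 3; y_5 = 3; z_5 = 6; h_5 = 4; x_6 = 3; y_6 = 4; z_6 = 1; h_6 = 3; x_7 = 9; y_7 = 7; z_7 = 9; y_8 = 6; z_8 = 5; h_8 = 4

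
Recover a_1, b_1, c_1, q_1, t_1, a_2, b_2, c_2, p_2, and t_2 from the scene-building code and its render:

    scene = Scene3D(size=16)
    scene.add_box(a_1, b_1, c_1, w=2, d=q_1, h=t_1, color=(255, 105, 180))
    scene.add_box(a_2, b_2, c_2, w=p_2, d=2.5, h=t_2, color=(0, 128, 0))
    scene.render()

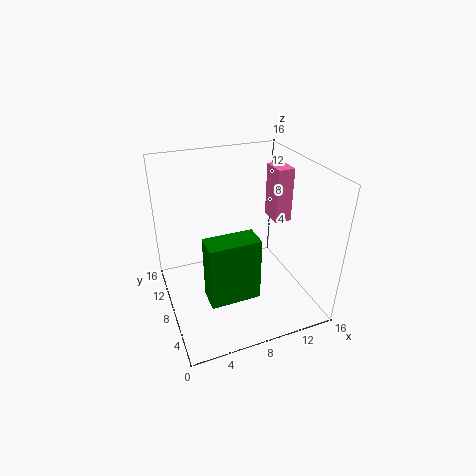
a_1 = 13.5, b_1 = 9.5, c_1 = 8, q_1 = 3, t_1 = 6.5, a_2 = 3, b_2 = 2, c_2 = 4.5, p_2 = 5, t_2 = 6.5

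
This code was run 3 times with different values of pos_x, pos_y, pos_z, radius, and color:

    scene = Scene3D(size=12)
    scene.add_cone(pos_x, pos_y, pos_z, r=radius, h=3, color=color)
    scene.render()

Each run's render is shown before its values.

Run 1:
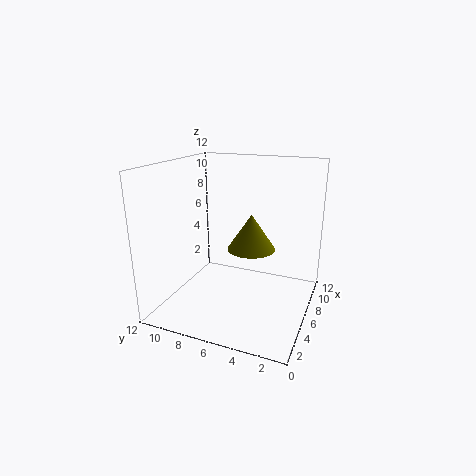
pos_x = 6.5
pos_y = 5
pos_z = 5
radius = 2
color = 'olive'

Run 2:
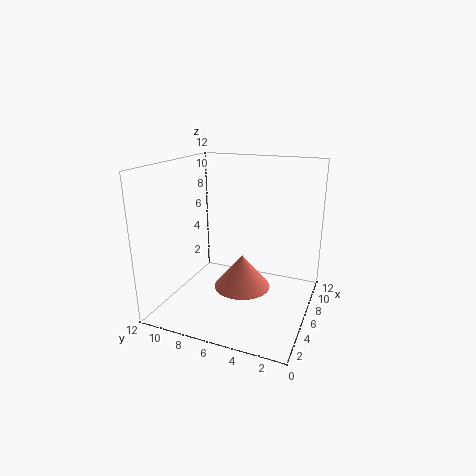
pos_x = 7
pos_y = 6
pos_z = 1
radius = 2.5
color = 'salmon'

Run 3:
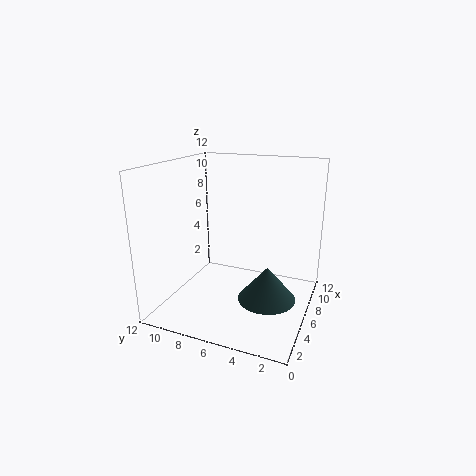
pos_x = 6.5
pos_y = 3.5
pos_z = 0.5
radius = 2.5
color = 'darkslategray'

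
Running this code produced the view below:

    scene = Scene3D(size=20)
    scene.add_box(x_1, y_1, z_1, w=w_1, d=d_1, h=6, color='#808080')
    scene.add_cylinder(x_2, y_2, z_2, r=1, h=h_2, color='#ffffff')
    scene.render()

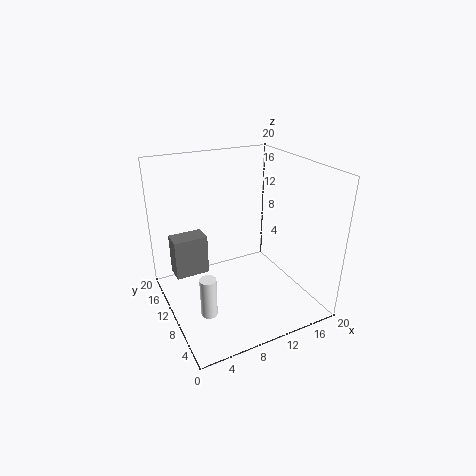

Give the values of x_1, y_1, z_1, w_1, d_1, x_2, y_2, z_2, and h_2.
x_1 = 2
y_1 = 14
z_1 = 3
w_1 = 5
d_1 = 3
x_2 = 3
y_2 = 4
z_2 = 4
h_2 = 5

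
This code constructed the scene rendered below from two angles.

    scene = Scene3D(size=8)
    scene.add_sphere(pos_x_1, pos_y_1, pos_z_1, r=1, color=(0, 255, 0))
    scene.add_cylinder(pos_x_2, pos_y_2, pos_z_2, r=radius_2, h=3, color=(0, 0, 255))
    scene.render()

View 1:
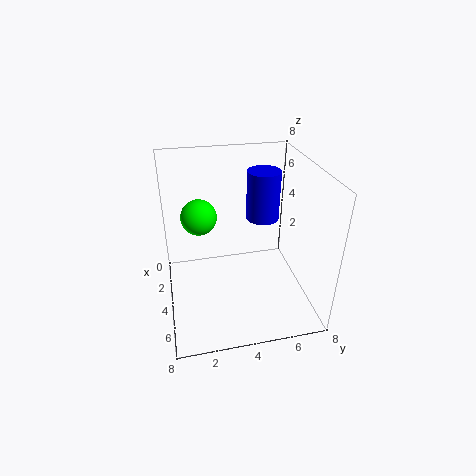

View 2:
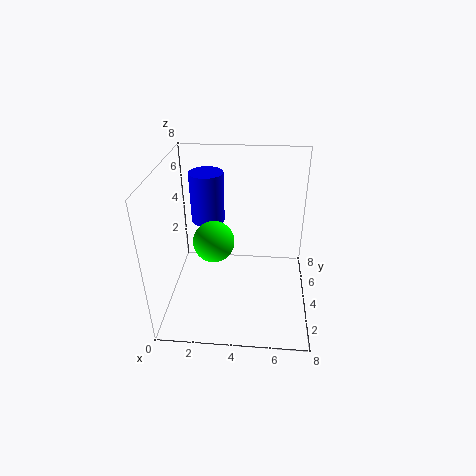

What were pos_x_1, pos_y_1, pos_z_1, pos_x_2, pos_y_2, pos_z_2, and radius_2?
pos_x_1 = 3
pos_y_1 = 2
pos_z_1 = 5
pos_x_2 = 2
pos_y_2 = 6
pos_z_2 = 4
radius_2 = 1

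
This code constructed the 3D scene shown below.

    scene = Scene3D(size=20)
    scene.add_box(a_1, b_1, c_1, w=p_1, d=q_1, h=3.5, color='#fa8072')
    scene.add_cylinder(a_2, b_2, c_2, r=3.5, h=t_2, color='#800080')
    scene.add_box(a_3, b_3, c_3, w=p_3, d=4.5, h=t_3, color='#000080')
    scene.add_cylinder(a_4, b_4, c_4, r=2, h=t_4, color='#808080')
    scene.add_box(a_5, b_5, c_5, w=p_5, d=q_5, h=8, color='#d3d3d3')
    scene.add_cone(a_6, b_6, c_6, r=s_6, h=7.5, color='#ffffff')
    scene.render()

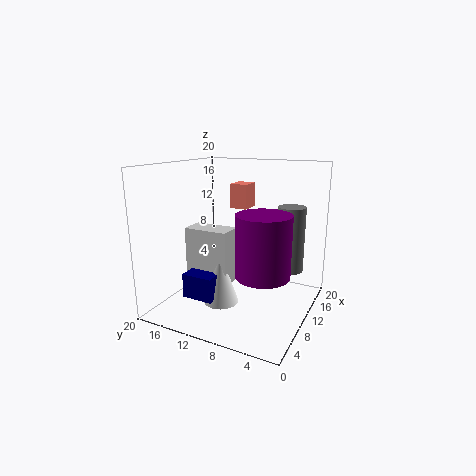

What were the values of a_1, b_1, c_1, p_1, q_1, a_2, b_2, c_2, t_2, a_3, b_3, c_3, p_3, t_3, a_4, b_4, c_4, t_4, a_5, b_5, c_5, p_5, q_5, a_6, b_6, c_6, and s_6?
a_1 = 12.5; b_1 = 10; c_1 = 13.5; p_1 = 3; q_1 = 2.5; a_2 = 7; b_2 = 5; c_2 = 6.5; t_2 = 8; a_3 = 5.5; b_3 = 12; c_3 = 1.5; p_3 = 3.5; t_3 = 3.5; a_4 = 15; b_4 = 4; c_4 = 4.5; t_4 = 9.5; a_5 = 8; b_5 = 11; c_5 = 3; p_5 = 3.5; q_5 = 6.5; a_6 = 8.5; b_6 = 12; c_6 = 0.5; s_6 = 2.5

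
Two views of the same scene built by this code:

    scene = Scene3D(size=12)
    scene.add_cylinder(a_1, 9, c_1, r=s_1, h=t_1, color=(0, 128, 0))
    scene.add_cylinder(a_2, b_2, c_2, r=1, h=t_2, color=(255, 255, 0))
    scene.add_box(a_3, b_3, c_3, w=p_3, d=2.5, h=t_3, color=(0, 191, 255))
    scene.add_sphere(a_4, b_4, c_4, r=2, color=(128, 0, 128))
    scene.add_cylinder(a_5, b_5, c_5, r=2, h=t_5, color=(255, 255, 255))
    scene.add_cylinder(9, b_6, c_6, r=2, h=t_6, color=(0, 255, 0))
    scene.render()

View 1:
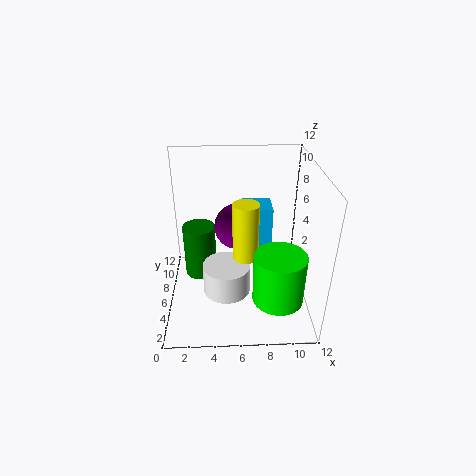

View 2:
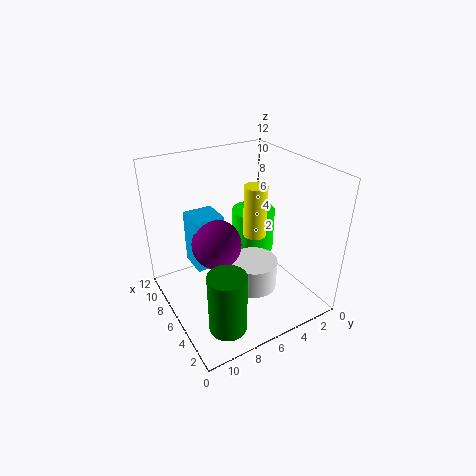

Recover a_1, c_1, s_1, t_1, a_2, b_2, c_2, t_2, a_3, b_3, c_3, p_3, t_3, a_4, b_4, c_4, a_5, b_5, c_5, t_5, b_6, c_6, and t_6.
a_1 = 2.5; c_1 = 0.5; s_1 = 1.5; t_1 = 5; a_2 = 6.5; b_2 = 4; c_2 = 5.5; t_2 = 4.5; a_3 = 6.5; b_3 = 7; c_3 = 3.5; p_3 = 2.5; t_3 = 4.5; a_4 = 6; b_4 = 8; c_4 = 6; a_5 = 5; b_5 = 5; c_5 = 1.5; t_5 = 2.5; b_6 = 2.5; c_6 = 2.5; t_6 = 4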